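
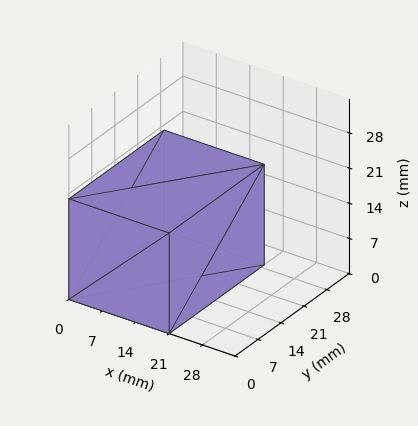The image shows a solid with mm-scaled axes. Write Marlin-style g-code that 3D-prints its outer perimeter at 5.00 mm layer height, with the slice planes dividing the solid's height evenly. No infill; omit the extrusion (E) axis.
Reading the render: the shape is a rectangular box, roughly 21 × 29 mm footprint and 20 mm tall (dimensions read to the nearest mm from the axis ticks). For the g-code, the solid's height is divided into equal slices at the stated Δz and each level perimeter traced with G1 moves after a G0 lift.

; perimeter-only toolpath
G21 ; units = mm
G90 ; absolute positioning
G28 ; home
; layer 1
G0 Z5.00
G0 X0.00 Y0.00
G1 X21.00 Y0.00
G1 X21.00 Y29.00
G1 X0.00 Y29.00
G1 X0.00 Y0.00
; layer 2
G0 Z10.00
G0 X0.00 Y0.00
G1 X21.00 Y0.00
G1 X21.00 Y29.00
G1 X0.00 Y29.00
G1 X0.00 Y0.00
; layer 3
G0 Z15.00
G0 X0.00 Y0.00
G1 X21.00 Y0.00
G1 X21.00 Y29.00
G1 X0.00 Y29.00
G1 X0.00 Y0.00
; layer 4
G0 Z20.00
G0 X0.00 Y0.00
G1 X21.00 Y0.00
G1 X21.00 Y29.00
G1 X0.00 Y29.00
G1 X0.00 Y0.00
M2 ; end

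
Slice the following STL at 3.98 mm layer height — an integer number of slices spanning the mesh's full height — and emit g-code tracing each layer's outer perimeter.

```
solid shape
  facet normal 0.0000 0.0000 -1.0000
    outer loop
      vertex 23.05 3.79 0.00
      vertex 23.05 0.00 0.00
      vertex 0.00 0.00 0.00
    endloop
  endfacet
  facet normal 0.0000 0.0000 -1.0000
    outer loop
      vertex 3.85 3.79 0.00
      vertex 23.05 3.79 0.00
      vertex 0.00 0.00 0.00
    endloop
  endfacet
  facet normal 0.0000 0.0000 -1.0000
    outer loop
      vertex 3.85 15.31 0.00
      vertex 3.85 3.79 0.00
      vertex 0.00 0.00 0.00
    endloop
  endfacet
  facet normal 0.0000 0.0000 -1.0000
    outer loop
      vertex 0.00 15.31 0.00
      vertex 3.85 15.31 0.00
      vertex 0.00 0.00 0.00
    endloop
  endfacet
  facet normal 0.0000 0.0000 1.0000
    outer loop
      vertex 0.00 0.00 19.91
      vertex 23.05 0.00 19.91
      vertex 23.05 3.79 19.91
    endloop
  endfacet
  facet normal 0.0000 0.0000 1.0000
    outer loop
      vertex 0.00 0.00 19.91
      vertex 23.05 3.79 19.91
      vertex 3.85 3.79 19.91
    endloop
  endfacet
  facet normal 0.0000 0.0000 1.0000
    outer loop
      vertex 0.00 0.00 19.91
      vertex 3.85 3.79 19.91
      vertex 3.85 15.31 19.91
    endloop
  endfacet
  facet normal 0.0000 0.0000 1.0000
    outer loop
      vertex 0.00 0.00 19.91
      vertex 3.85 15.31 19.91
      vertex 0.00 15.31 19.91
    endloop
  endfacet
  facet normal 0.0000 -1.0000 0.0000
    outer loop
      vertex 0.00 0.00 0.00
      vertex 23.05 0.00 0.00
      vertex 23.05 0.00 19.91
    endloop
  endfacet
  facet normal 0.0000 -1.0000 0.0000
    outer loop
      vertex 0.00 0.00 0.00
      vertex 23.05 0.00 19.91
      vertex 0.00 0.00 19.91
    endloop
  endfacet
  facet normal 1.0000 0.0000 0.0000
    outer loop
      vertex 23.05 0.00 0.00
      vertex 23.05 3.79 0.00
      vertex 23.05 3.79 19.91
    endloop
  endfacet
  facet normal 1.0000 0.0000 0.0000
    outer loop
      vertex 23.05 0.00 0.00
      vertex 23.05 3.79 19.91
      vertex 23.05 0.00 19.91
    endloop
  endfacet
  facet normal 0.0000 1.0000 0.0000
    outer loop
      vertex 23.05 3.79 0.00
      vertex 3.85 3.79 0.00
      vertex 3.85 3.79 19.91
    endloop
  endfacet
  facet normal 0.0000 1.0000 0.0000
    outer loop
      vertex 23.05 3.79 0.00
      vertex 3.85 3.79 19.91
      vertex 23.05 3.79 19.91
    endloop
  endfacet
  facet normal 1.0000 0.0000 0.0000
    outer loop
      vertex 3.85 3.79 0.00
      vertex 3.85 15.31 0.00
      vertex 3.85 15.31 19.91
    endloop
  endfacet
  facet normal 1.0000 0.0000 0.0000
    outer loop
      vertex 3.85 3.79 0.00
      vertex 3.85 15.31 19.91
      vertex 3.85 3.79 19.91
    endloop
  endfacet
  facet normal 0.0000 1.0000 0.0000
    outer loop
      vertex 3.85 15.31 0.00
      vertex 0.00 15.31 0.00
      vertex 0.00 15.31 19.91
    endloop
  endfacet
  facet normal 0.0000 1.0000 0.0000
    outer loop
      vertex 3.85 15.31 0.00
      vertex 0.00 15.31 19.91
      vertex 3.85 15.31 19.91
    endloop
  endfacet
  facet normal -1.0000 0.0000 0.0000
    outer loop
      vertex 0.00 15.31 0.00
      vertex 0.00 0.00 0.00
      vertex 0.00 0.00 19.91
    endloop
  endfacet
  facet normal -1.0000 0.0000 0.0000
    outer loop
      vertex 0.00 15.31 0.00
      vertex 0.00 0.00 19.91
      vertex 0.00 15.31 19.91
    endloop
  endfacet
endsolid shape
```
; perimeter-only toolpath
G21 ; units = mm
G90 ; absolute positioning
G28 ; home
; layer 1
G0 Z3.98
G0 X0.00 Y0.00
G1 X23.05 Y0.00
G1 X23.05 Y3.79
G1 X3.85 Y3.79
G1 X3.85 Y15.31
G1 X0.00 Y15.31
G1 X0.00 Y0.00
; layer 2
G0 Z7.96
G0 X0.00 Y0.00
G1 X23.05 Y0.00
G1 X23.05 Y3.79
G1 X3.85 Y3.79
G1 X3.85 Y15.31
G1 X0.00 Y15.31
G1 X0.00 Y0.00
; layer 3
G0 Z11.95
G0 X0.00 Y0.00
G1 X23.05 Y0.00
G1 X23.05 Y3.79
G1 X3.85 Y3.79
G1 X3.85 Y15.31
G1 X0.00 Y15.31
G1 X0.00 Y0.00
; layer 4
G0 Z15.93
G0 X0.00 Y0.00
G1 X23.05 Y0.00
G1 X23.05 Y3.79
G1 X3.85 Y3.79
G1 X3.85 Y15.31
G1 X0.00 Y15.31
G1 X0.00 Y0.00
; layer 5
G0 Z19.91
G0 X0.00 Y0.00
G1 X23.05 Y0.00
G1 X23.05 Y3.79
G1 X3.85 Y3.79
G1 X3.85 Y15.31
G1 X0.00 Y15.31
G1 X0.00 Y0.00
M2 ; end

The solid is an L-shaped prism: outer 23.1 × 15.3 mm, arm thicknesses ≈ 3.79 mm (horizontal) and 3.85 mm (vertical), extruded 19.9 mm in z. Slicing at Δz = 3.98 mm — 5 equal slices spanning the solid's height, so layer i sits at z = i·h/5 — gives 5 non-empty perimeters. Each is a 6-segment closed polygon; G0 lifts to the layer z and rapids to the start vertex, then G1 traces the edges.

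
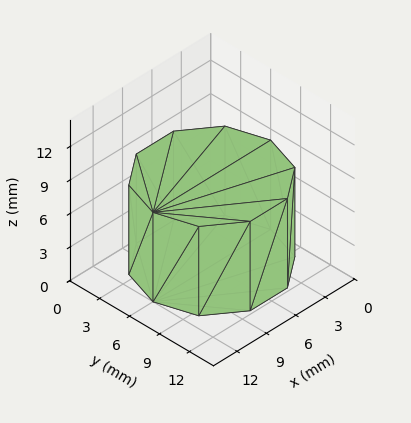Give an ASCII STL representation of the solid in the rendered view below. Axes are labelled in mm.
Reading the render: the shape is a regular 10-sided prism (a cylinder approximated with 10 flat sides), circumscribed radius ≈ 6 mm, height ≈ 8 mm (dimensions read to the nearest mm from the axis ticks). For the STL, each face is triangulated and given an outward normal.

solid part
  facet normal 0.0000 0.0000 -1.0000
    outer loop
      vertex 7.9 11.7 0.0
      vertex 10.9 9.5 0.0
      vertex 12.0 6.0 0.0
    endloop
  endfacet
  facet normal 0.0000 0.0000 -1.0000
    outer loop
      vertex 4.1 11.7 0.0
      vertex 7.9 11.7 0.0
      vertex 12.0 6.0 0.0
    endloop
  endfacet
  facet normal 0.0000 0.0000 -1.0000
    outer loop
      vertex 1.1 9.5 0.0
      vertex 4.1 11.7 0.0
      vertex 12.0 6.0 0.0
    endloop
  endfacet
  facet normal 0.0000 0.0000 -1.0000
    outer loop
      vertex 0.0 6.0 0.0
      vertex 1.1 9.5 0.0
      vertex 12.0 6.0 0.0
    endloop
  endfacet
  facet normal 0.0000 0.0000 -1.0000
    outer loop
      vertex 1.1 2.5 0.0
      vertex 0.0 6.0 0.0
      vertex 12.0 6.0 0.0
    endloop
  endfacet
  facet normal 0.0000 0.0000 -1.0000
    outer loop
      vertex 4.1 0.3 0.0
      vertex 1.1 2.5 0.0
      vertex 12.0 6.0 0.0
    endloop
  endfacet
  facet normal 0.0000 0.0000 -1.0000
    outer loop
      vertex 7.9 0.3 0.0
      vertex 4.1 0.3 0.0
      vertex 12.0 6.0 0.0
    endloop
  endfacet
  facet normal 0.0000 0.0000 -1.0000
    outer loop
      vertex 10.9 2.5 0.0
      vertex 7.9 0.3 0.0
      vertex 12.0 6.0 0.0
    endloop
  endfacet
  facet normal 0.0000 0.0000 1.0000
    outer loop
      vertex 12.0 6.0 8.0
      vertex 10.9 9.5 8.0
      vertex 7.9 11.7 8.0
    endloop
  endfacet
  facet normal 0.0000 0.0000 1.0000
    outer loop
      vertex 12.0 6.0 8.0
      vertex 7.9 11.7 8.0
      vertex 4.1 11.7 8.0
    endloop
  endfacet
  facet normal 0.0000 0.0000 1.0000
    outer loop
      vertex 12.0 6.0 8.0
      vertex 4.1 11.7 8.0
      vertex 1.1 9.5 8.0
    endloop
  endfacet
  facet normal 0.0000 0.0000 1.0000
    outer loop
      vertex 12.0 6.0 8.0
      vertex 1.1 9.5 8.0
      vertex 0.0 6.0 8.0
    endloop
  endfacet
  facet normal 0.0000 0.0000 1.0000
    outer loop
      vertex 12.0 6.0 8.0
      vertex 0.0 6.0 8.0
      vertex 1.1 2.5 8.0
    endloop
  endfacet
  facet normal 0.0000 0.0000 1.0000
    outer loop
      vertex 12.0 6.0 8.0
      vertex 1.1 2.5 8.0
      vertex 4.1 0.3 8.0
    endloop
  endfacet
  facet normal 0.0000 0.0000 1.0000
    outer loop
      vertex 12.0 6.0 8.0
      vertex 4.1 0.3 8.0
      vertex 7.9 0.3 8.0
    endloop
  endfacet
  facet normal 0.0000 0.0000 1.0000
    outer loop
      vertex 12.0 6.0 8.0
      vertex 7.9 0.3 8.0
      vertex 10.9 2.5 8.0
    endloop
  endfacet
  facet normal 0.9540 0.2998 0.0000
    outer loop
      vertex 12.0 6.0 0.0
      vertex 10.9 9.5 0.0
      vertex 10.9 9.5 8.0
    endloop
  endfacet
  facet normal 0.9540 0.2998 0.0000
    outer loop
      vertex 12.0 6.0 0.0
      vertex 10.9 9.5 8.0
      vertex 12.0 6.0 8.0
    endloop
  endfacet
  facet normal 0.5914 0.8064 0.0000
    outer loop
      vertex 10.9 9.5 0.0
      vertex 7.9 11.7 0.0
      vertex 7.9 11.7 8.0
    endloop
  endfacet
  facet normal 0.5914 0.8064 0.0000
    outer loop
      vertex 10.9 9.5 0.0
      vertex 7.9 11.7 8.0
      vertex 10.9 9.5 8.0
    endloop
  endfacet
  facet normal 0.0000 1.0000 0.0000
    outer loop
      vertex 7.9 11.7 0.0
      vertex 4.1 11.7 0.0
      vertex 4.1 11.7 8.0
    endloop
  endfacet
  facet normal 0.0000 1.0000 0.0000
    outer loop
      vertex 7.9 11.7 0.0
      vertex 4.1 11.7 8.0
      vertex 7.9 11.7 8.0
    endloop
  endfacet
  facet normal -0.5914 0.8064 0.0000
    outer loop
      vertex 4.1 11.7 0.0
      vertex 1.1 9.5 0.0
      vertex 1.1 9.5 8.0
    endloop
  endfacet
  facet normal -0.5914 0.8064 0.0000
    outer loop
      vertex 4.1 11.7 0.0
      vertex 1.1 9.5 8.0
      vertex 4.1 11.7 8.0
    endloop
  endfacet
  facet normal -0.9540 0.2998 0.0000
    outer loop
      vertex 1.1 9.5 0.0
      vertex 0.0 6.0 0.0
      vertex 0.0 6.0 8.0
    endloop
  endfacet
  facet normal -0.9540 0.2998 0.0000
    outer loop
      vertex 1.1 9.5 0.0
      vertex 0.0 6.0 8.0
      vertex 1.1 9.5 8.0
    endloop
  endfacet
  facet normal -0.9540 -0.2998 0.0000
    outer loop
      vertex 0.0 6.0 0.0
      vertex 1.1 2.5 0.0
      vertex 1.1 2.5 8.0
    endloop
  endfacet
  facet normal -0.9540 -0.2998 0.0000
    outer loop
      vertex 0.0 6.0 0.0
      vertex 1.1 2.5 8.0
      vertex 0.0 6.0 8.0
    endloop
  endfacet
  facet normal -0.5914 -0.8064 0.0000
    outer loop
      vertex 1.1 2.5 0.0
      vertex 4.1 0.3 0.0
      vertex 4.1 0.3 8.0
    endloop
  endfacet
  facet normal -0.5914 -0.8064 0.0000
    outer loop
      vertex 1.1 2.5 0.0
      vertex 4.1 0.3 8.0
      vertex 1.1 2.5 8.0
    endloop
  endfacet
  facet normal 0.0000 -1.0000 0.0000
    outer loop
      vertex 4.1 0.3 0.0
      vertex 7.9 0.3 0.0
      vertex 7.9 0.3 8.0
    endloop
  endfacet
  facet normal 0.0000 -1.0000 0.0000
    outer loop
      vertex 4.1 0.3 0.0
      vertex 7.9 0.3 8.0
      vertex 4.1 0.3 8.0
    endloop
  endfacet
  facet normal 0.5914 -0.8064 0.0000
    outer loop
      vertex 7.9 0.3 0.0
      vertex 10.9 2.5 0.0
      vertex 10.9 2.5 8.0
    endloop
  endfacet
  facet normal 0.5914 -0.8064 0.0000
    outer loop
      vertex 7.9 0.3 0.0
      vertex 10.9 2.5 8.0
      vertex 7.9 0.3 8.0
    endloop
  endfacet
  facet normal 0.9540 -0.2998 0.0000
    outer loop
      vertex 10.9 2.5 0.0
      vertex 12.0 6.0 0.0
      vertex 12.0 6.0 8.0
    endloop
  endfacet
  facet normal 0.9540 -0.2998 0.0000
    outer loop
      vertex 10.9 2.5 0.0
      vertex 12.0 6.0 8.0
      vertex 10.9 2.5 8.0
    endloop
  endfacet
endsolid part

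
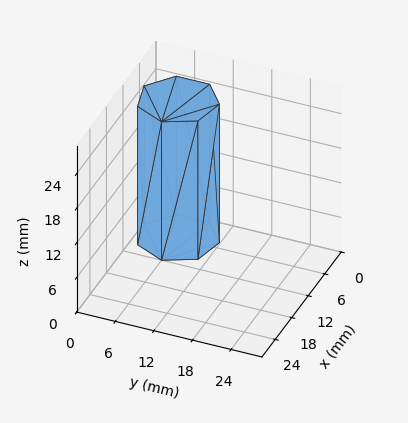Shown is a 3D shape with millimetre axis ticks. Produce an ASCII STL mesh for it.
Reading the render: the shape is a regular 7-sided prism (a cylinder approximated with 7 flat sides), circumscribed radius ≈ 6 mm, height ≈ 24 mm (dimensions read to the nearest mm from the axis ticks). For the STL, each face is triangulated and given an outward normal.

solid part
  facet normal 0.0000 0.0000 -1.0000
    outer loop
      vertex 4.665 11.850 0.000
      vertex 9.741 10.691 0.000
      vertex 12.000 6.000 0.000
    endloop
  endfacet
  facet normal 0.0000 0.0000 -1.0000
    outer loop
      vertex 0.594 8.603 0.000
      vertex 4.665 11.850 0.000
      vertex 12.000 6.000 0.000
    endloop
  endfacet
  facet normal 0.0000 0.0000 -1.0000
    outer loop
      vertex 0.594 3.397 0.000
      vertex 0.594 8.603 0.000
      vertex 12.000 6.000 0.000
    endloop
  endfacet
  facet normal 0.0000 0.0000 -1.0000
    outer loop
      vertex 4.665 0.150 0.000
      vertex 0.594 3.397 0.000
      vertex 12.000 6.000 0.000
    endloop
  endfacet
  facet normal 0.0000 0.0000 -1.0000
    outer loop
      vertex 9.741 1.309 0.000
      vertex 4.665 0.150 0.000
      vertex 12.000 6.000 0.000
    endloop
  endfacet
  facet normal 0.0000 0.0000 1.0000
    outer loop
      vertex 12.000 6.000 24.000
      vertex 9.741 10.691 24.000
      vertex 4.665 11.850 24.000
    endloop
  endfacet
  facet normal 0.0000 0.0000 1.0000
    outer loop
      vertex 12.000 6.000 24.000
      vertex 4.665 11.850 24.000
      vertex 0.594 8.603 24.000
    endloop
  endfacet
  facet normal 0.0000 0.0000 1.0000
    outer loop
      vertex 12.000 6.000 24.000
      vertex 0.594 8.603 24.000
      vertex 0.594 3.397 24.000
    endloop
  endfacet
  facet normal 0.0000 0.0000 1.0000
    outer loop
      vertex 12.000 6.000 24.000
      vertex 0.594 3.397 24.000
      vertex 4.665 0.150 24.000
    endloop
  endfacet
  facet normal 0.0000 0.0000 1.0000
    outer loop
      vertex 12.000 6.000 24.000
      vertex 4.665 0.150 24.000
      vertex 9.741 1.309 24.000
    endloop
  endfacet
  facet normal 0.9010 0.4339 0.0000
    outer loop
      vertex 12.000 6.000 0.000
      vertex 9.741 10.691 0.000
      vertex 9.741 10.691 24.000
    endloop
  endfacet
  facet normal 0.9010 0.4339 0.0000
    outer loop
      vertex 12.000 6.000 0.000
      vertex 9.741 10.691 24.000
      vertex 12.000 6.000 24.000
    endloop
  endfacet
  facet normal 0.2226 0.9749 0.0000
    outer loop
      vertex 9.741 10.691 0.000
      vertex 4.665 11.850 0.000
      vertex 4.665 11.850 24.000
    endloop
  endfacet
  facet normal 0.2226 0.9749 0.0000
    outer loop
      vertex 9.741 10.691 0.000
      vertex 4.665 11.850 24.000
      vertex 9.741 10.691 24.000
    endloop
  endfacet
  facet normal -0.6235 0.7818 0.0000
    outer loop
      vertex 4.665 11.850 0.000
      vertex 0.594 8.603 0.000
      vertex 0.594 8.603 24.000
    endloop
  endfacet
  facet normal -0.6235 0.7818 0.0000
    outer loop
      vertex 4.665 11.850 0.000
      vertex 0.594 8.603 24.000
      vertex 4.665 11.850 24.000
    endloop
  endfacet
  facet normal -1.0000 0.0000 0.0000
    outer loop
      vertex 0.594 8.603 0.000
      vertex 0.594 3.397 0.000
      vertex 0.594 3.397 24.000
    endloop
  endfacet
  facet normal -1.0000 0.0000 0.0000
    outer loop
      vertex 0.594 8.603 0.000
      vertex 0.594 3.397 24.000
      vertex 0.594 8.603 24.000
    endloop
  endfacet
  facet normal -0.6235 -0.7818 0.0000
    outer loop
      vertex 0.594 3.397 0.000
      vertex 4.665 0.150 0.000
      vertex 4.665 0.150 24.000
    endloop
  endfacet
  facet normal -0.6235 -0.7818 0.0000
    outer loop
      vertex 0.594 3.397 0.000
      vertex 4.665 0.150 24.000
      vertex 0.594 3.397 24.000
    endloop
  endfacet
  facet normal 0.2226 -0.9749 0.0000
    outer loop
      vertex 4.665 0.150 0.000
      vertex 9.741 1.309 0.000
      vertex 9.741 1.309 24.000
    endloop
  endfacet
  facet normal 0.2226 -0.9749 0.0000
    outer loop
      vertex 4.665 0.150 0.000
      vertex 9.741 1.309 24.000
      vertex 4.665 0.150 24.000
    endloop
  endfacet
  facet normal 0.9010 -0.4339 0.0000
    outer loop
      vertex 9.741 1.309 0.000
      vertex 12.000 6.000 0.000
      vertex 12.000 6.000 24.000
    endloop
  endfacet
  facet normal 0.9010 -0.4339 0.0000
    outer loop
      vertex 9.741 1.309 0.000
      vertex 12.000 6.000 24.000
      vertex 9.741 1.309 24.000
    endloop
  endfacet
endsolid part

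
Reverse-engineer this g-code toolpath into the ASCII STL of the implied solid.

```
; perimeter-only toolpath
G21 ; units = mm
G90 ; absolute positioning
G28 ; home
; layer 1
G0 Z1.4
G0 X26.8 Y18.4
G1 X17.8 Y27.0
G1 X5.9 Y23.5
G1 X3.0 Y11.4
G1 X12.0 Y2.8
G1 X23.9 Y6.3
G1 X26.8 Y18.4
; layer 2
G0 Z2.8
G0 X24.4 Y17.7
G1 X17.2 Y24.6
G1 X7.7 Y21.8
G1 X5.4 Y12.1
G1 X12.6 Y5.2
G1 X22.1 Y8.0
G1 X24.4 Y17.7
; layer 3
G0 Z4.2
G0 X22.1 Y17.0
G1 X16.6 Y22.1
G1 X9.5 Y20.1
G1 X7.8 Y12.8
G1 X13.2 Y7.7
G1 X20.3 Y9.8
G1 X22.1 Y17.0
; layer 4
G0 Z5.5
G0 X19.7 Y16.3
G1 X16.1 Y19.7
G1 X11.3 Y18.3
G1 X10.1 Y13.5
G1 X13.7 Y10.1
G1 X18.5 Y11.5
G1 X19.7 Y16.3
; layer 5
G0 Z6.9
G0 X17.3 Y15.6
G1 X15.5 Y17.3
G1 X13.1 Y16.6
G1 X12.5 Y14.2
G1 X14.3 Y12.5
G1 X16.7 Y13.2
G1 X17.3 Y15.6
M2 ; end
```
solid part
  facet normal 0.0000 0.0000 -1.0000
    outer loop
      vertex 4.1 25.2 0.0
      vertex 18.4 29.4 0.0
      vertex 29.2 19.1 0.0
    endloop
  endfacet
  facet normal 0.0000 0.0000 -1.0000
    outer loop
      vertex 0.6 10.7 0.0
      vertex 4.1 25.2 0.0
      vertex 29.2 19.1 0.0
    endloop
  endfacet
  facet normal 0.0000 0.0000 -1.0000
    outer loop
      vertex 11.4 0.4 0.0
      vertex 0.6 10.7 0.0
      vertex 29.2 19.1 0.0
    endloop
  endfacet
  facet normal 0.0000 0.0000 -1.0000
    outer loop
      vertex 25.7 4.6 0.0
      vertex 11.4 0.4 0.0
      vertex 29.2 19.1 0.0
    endloop
  endfacet
  facet normal 0.3733 0.3914 0.8411
    outer loop
      vertex 29.2 19.1 0.0
      vertex 18.4 29.4 0.0
      vertex 14.9 14.9 8.3
    endloop
  endfacet
  facet normal -0.1523 0.5184 0.8415
    outer loop
      vertex 18.4 29.4 0.0
      vertex 4.1 25.2 0.0
      vertex 14.9 14.9 8.3
    endloop
  endfacet
  facet normal -0.5255 0.1269 0.8413
    outer loop
      vertex 4.1 25.2 0.0
      vertex 0.6 10.7 0.0
      vertex 14.9 14.9 8.3
    endloop
  endfacet
  facet normal -0.3733 -0.3914 0.8411
    outer loop
      vertex 0.6 10.7 0.0
      vertex 11.4 0.4 0.0
      vertex 14.9 14.9 8.3
    endloop
  endfacet
  facet normal 0.1523 -0.5184 0.8415
    outer loop
      vertex 11.4 0.4 0.0
      vertex 25.7 4.6 0.0
      vertex 14.9 14.9 8.3
    endloop
  endfacet
  facet normal 0.5255 -0.1269 0.8413
    outer loop
      vertex 25.7 4.6 0.0
      vertex 29.2 19.1 0.0
      vertex 14.9 14.9 8.3
    endloop
  endfacet
endsolid part

The G0 Z moves step by Δz≈1.4 mm. The G1 loops shrink linearly with z, so the solid tapers from its base footprint up to z≈8.3. Closing with a flat bottom cap and the tapered top and triangulating gives 10 facets — a regular 6-sided pyramid, base circumscribed radius ≈ 14.9 mm, apex at z ≈ 8.3 mm.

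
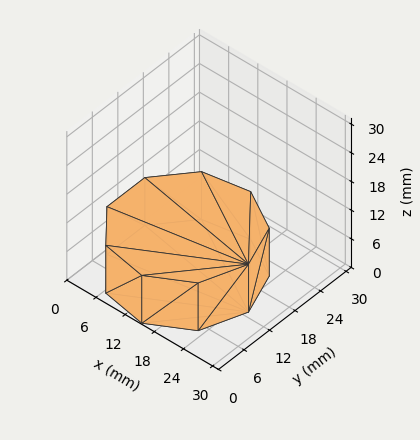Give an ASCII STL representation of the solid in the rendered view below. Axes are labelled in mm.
Reading the render: the shape is a regular 9-sided prism (a cylinder approximated with 9 flat sides), circumscribed radius ≈ 13 mm, height ≈ 10 mm (dimensions read to the nearest mm from the axis ticks). For the STL, each face is triangulated and given an outward normal.

solid part
  facet normal 0.0000 0.0000 -1.0000
    outer loop
      vertex 15.257 25.803 0.000
      vertex 22.959 21.356 0.000
      vertex 26.000 13.000 0.000
    endloop
  endfacet
  facet normal 0.0000 0.0000 -1.0000
    outer loop
      vertex 6.500 24.258 0.000
      vertex 15.257 25.803 0.000
      vertex 26.000 13.000 0.000
    endloop
  endfacet
  facet normal 0.0000 0.0000 -1.0000
    outer loop
      vertex 0.784 17.446 0.000
      vertex 6.500 24.258 0.000
      vertex 26.000 13.000 0.000
    endloop
  endfacet
  facet normal 0.0000 0.0000 -1.0000
    outer loop
      vertex 0.784 8.554 0.000
      vertex 0.784 17.446 0.000
      vertex 26.000 13.000 0.000
    endloop
  endfacet
  facet normal 0.0000 0.0000 -1.0000
    outer loop
      vertex 6.500 1.742 0.000
      vertex 0.784 8.554 0.000
      vertex 26.000 13.000 0.000
    endloop
  endfacet
  facet normal 0.0000 0.0000 -1.0000
    outer loop
      vertex 15.257 0.197 0.000
      vertex 6.500 1.742 0.000
      vertex 26.000 13.000 0.000
    endloop
  endfacet
  facet normal 0.0000 0.0000 -1.0000
    outer loop
      vertex 22.959 4.644 0.000
      vertex 15.257 0.197 0.000
      vertex 26.000 13.000 0.000
    endloop
  endfacet
  facet normal 0.0000 0.0000 1.0000
    outer loop
      vertex 26.000 13.000 10.000
      vertex 22.959 21.356 10.000
      vertex 15.257 25.803 10.000
    endloop
  endfacet
  facet normal 0.0000 0.0000 1.0000
    outer loop
      vertex 26.000 13.000 10.000
      vertex 15.257 25.803 10.000
      vertex 6.500 24.258 10.000
    endloop
  endfacet
  facet normal 0.0000 0.0000 1.0000
    outer loop
      vertex 26.000 13.000 10.000
      vertex 6.500 24.258 10.000
      vertex 0.784 17.446 10.000
    endloop
  endfacet
  facet normal 0.0000 0.0000 1.0000
    outer loop
      vertex 26.000 13.000 10.000
      vertex 0.784 17.446 10.000
      vertex 0.784 8.554 10.000
    endloop
  endfacet
  facet normal 0.0000 0.0000 1.0000
    outer loop
      vertex 26.000 13.000 10.000
      vertex 0.784 8.554 10.000
      vertex 6.500 1.742 10.000
    endloop
  endfacet
  facet normal 0.0000 0.0000 1.0000
    outer loop
      vertex 26.000 13.000 10.000
      vertex 6.500 1.742 10.000
      vertex 15.257 0.197 10.000
    endloop
  endfacet
  facet normal 0.0000 0.0000 1.0000
    outer loop
      vertex 26.000 13.000 10.000
      vertex 15.257 0.197 10.000
      vertex 22.959 4.644 10.000
    endloop
  endfacet
  facet normal 0.9397 0.3420 0.0000
    outer loop
      vertex 26.000 13.000 0.000
      vertex 22.959 21.356 0.000
      vertex 22.959 21.356 10.000
    endloop
  endfacet
  facet normal 0.9397 0.3420 0.0000
    outer loop
      vertex 26.000 13.000 0.000
      vertex 22.959 21.356 10.000
      vertex 26.000 13.000 10.000
    endloop
  endfacet
  facet normal 0.5000 0.8660 0.0000
    outer loop
      vertex 22.959 21.356 0.000
      vertex 15.257 25.803 0.000
      vertex 15.257 25.803 10.000
    endloop
  endfacet
  facet normal 0.5000 0.8660 0.0000
    outer loop
      vertex 22.959 21.356 0.000
      vertex 15.257 25.803 10.000
      vertex 22.959 21.356 10.000
    endloop
  endfacet
  facet normal -0.1737 0.9848 0.0000
    outer loop
      vertex 15.257 25.803 0.000
      vertex 6.500 24.258 0.000
      vertex 6.500 24.258 10.000
    endloop
  endfacet
  facet normal -0.1737 0.9848 0.0000
    outer loop
      vertex 15.257 25.803 0.000
      vertex 6.500 24.258 10.000
      vertex 15.257 25.803 10.000
    endloop
  endfacet
  facet normal -0.7660 0.6428 0.0000
    outer loop
      vertex 6.500 24.258 0.000
      vertex 0.784 17.446 0.000
      vertex 0.784 17.446 10.000
    endloop
  endfacet
  facet normal -0.7660 0.6428 0.0000
    outer loop
      vertex 6.500 24.258 0.000
      vertex 0.784 17.446 10.000
      vertex 6.500 24.258 10.000
    endloop
  endfacet
  facet normal -1.0000 0.0000 0.0000
    outer loop
      vertex 0.784 17.446 0.000
      vertex 0.784 8.554 0.000
      vertex 0.784 8.554 10.000
    endloop
  endfacet
  facet normal -1.0000 0.0000 0.0000
    outer loop
      vertex 0.784 17.446 0.000
      vertex 0.784 8.554 10.000
      vertex 0.784 17.446 10.000
    endloop
  endfacet
  facet normal -0.7660 -0.6428 0.0000
    outer loop
      vertex 0.784 8.554 0.000
      vertex 6.500 1.742 0.000
      vertex 6.500 1.742 10.000
    endloop
  endfacet
  facet normal -0.7660 -0.6428 0.0000
    outer loop
      vertex 0.784 8.554 0.000
      vertex 6.500 1.742 10.000
      vertex 0.784 8.554 10.000
    endloop
  endfacet
  facet normal -0.1737 -0.9848 0.0000
    outer loop
      vertex 6.500 1.742 0.000
      vertex 15.257 0.197 0.000
      vertex 15.257 0.197 10.000
    endloop
  endfacet
  facet normal -0.1737 -0.9848 0.0000
    outer loop
      vertex 6.500 1.742 0.000
      vertex 15.257 0.197 10.000
      vertex 6.500 1.742 10.000
    endloop
  endfacet
  facet normal 0.5000 -0.8660 0.0000
    outer loop
      vertex 15.257 0.197 0.000
      vertex 22.959 4.644 0.000
      vertex 22.959 4.644 10.000
    endloop
  endfacet
  facet normal 0.5000 -0.8660 0.0000
    outer loop
      vertex 15.257 0.197 0.000
      vertex 22.959 4.644 10.000
      vertex 15.257 0.197 10.000
    endloop
  endfacet
  facet normal 0.9397 -0.3420 0.0000
    outer loop
      vertex 22.959 4.644 0.000
      vertex 26.000 13.000 0.000
      vertex 26.000 13.000 10.000
    endloop
  endfacet
  facet normal 0.9397 -0.3420 0.0000
    outer loop
      vertex 22.959 4.644 0.000
      vertex 26.000 13.000 10.000
      vertex 22.959 4.644 10.000
    endloop
  endfacet
endsolid part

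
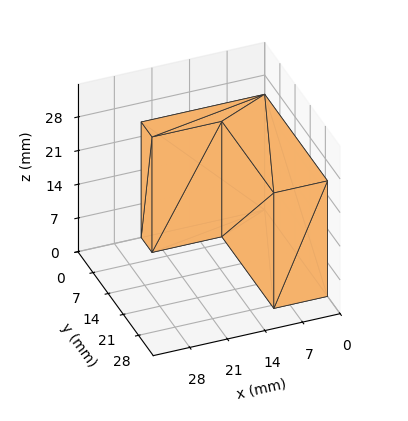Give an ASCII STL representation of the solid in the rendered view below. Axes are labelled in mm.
Reading the render: the shape is an L-shaped prism: outer 23 × 29 mm, arm thicknesses ≈ 5 mm (horizontal) and 10 mm (vertical), extruded 24 mm in z (dimensions read to the nearest mm from the axis ticks). For the STL, each face is triangulated and given an outward normal.

solid part
  facet normal 0.0000 0.0000 -1.0000
    outer loop
      vertex 23.0 5.0 0.0
      vertex 23.0 0.0 0.0
      vertex 0.0 0.0 0.0
    endloop
  endfacet
  facet normal 0.0000 0.0000 -1.0000
    outer loop
      vertex 10.0 5.0 0.0
      vertex 23.0 5.0 0.0
      vertex 0.0 0.0 0.0
    endloop
  endfacet
  facet normal 0.0000 0.0000 -1.0000
    outer loop
      vertex 10.0 29.0 0.0
      vertex 10.0 5.0 0.0
      vertex 0.0 0.0 0.0
    endloop
  endfacet
  facet normal 0.0000 0.0000 -1.0000
    outer loop
      vertex 0.0 29.0 0.0
      vertex 10.0 29.0 0.0
      vertex 0.0 0.0 0.0
    endloop
  endfacet
  facet normal 0.0000 0.0000 1.0000
    outer loop
      vertex 0.0 0.0 24.0
      vertex 23.0 0.0 24.0
      vertex 23.0 5.0 24.0
    endloop
  endfacet
  facet normal 0.0000 0.0000 1.0000
    outer loop
      vertex 0.0 0.0 24.0
      vertex 23.0 5.0 24.0
      vertex 10.0 5.0 24.0
    endloop
  endfacet
  facet normal 0.0000 0.0000 1.0000
    outer loop
      vertex 0.0 0.0 24.0
      vertex 10.0 5.0 24.0
      vertex 10.0 29.0 24.0
    endloop
  endfacet
  facet normal 0.0000 0.0000 1.0000
    outer loop
      vertex 0.0 0.0 24.0
      vertex 10.0 29.0 24.0
      vertex 0.0 29.0 24.0
    endloop
  endfacet
  facet normal 0.0000 -1.0000 0.0000
    outer loop
      vertex 0.0 0.0 0.0
      vertex 23.0 0.0 0.0
      vertex 23.0 0.0 24.0
    endloop
  endfacet
  facet normal 0.0000 -1.0000 0.0000
    outer loop
      vertex 0.0 0.0 0.0
      vertex 23.0 0.0 24.0
      vertex 0.0 0.0 24.0
    endloop
  endfacet
  facet normal 1.0000 0.0000 0.0000
    outer loop
      vertex 23.0 0.0 0.0
      vertex 23.0 5.0 0.0
      vertex 23.0 5.0 24.0
    endloop
  endfacet
  facet normal 1.0000 0.0000 0.0000
    outer loop
      vertex 23.0 0.0 0.0
      vertex 23.0 5.0 24.0
      vertex 23.0 0.0 24.0
    endloop
  endfacet
  facet normal 0.0000 1.0000 0.0000
    outer loop
      vertex 23.0 5.0 0.0
      vertex 10.0 5.0 0.0
      vertex 10.0 5.0 24.0
    endloop
  endfacet
  facet normal 0.0000 1.0000 0.0000
    outer loop
      vertex 23.0 5.0 0.0
      vertex 10.0 5.0 24.0
      vertex 23.0 5.0 24.0
    endloop
  endfacet
  facet normal 1.0000 0.0000 0.0000
    outer loop
      vertex 10.0 5.0 0.0
      vertex 10.0 29.0 0.0
      vertex 10.0 29.0 24.0
    endloop
  endfacet
  facet normal 1.0000 0.0000 0.0000
    outer loop
      vertex 10.0 5.0 0.0
      vertex 10.0 29.0 24.0
      vertex 10.0 5.0 24.0
    endloop
  endfacet
  facet normal 0.0000 1.0000 0.0000
    outer loop
      vertex 10.0 29.0 0.0
      vertex 0.0 29.0 0.0
      vertex 0.0 29.0 24.0
    endloop
  endfacet
  facet normal 0.0000 1.0000 0.0000
    outer loop
      vertex 10.0 29.0 0.0
      vertex 0.0 29.0 24.0
      vertex 10.0 29.0 24.0
    endloop
  endfacet
  facet normal -1.0000 0.0000 0.0000
    outer loop
      vertex 0.0 29.0 0.0
      vertex 0.0 0.0 0.0
      vertex 0.0 0.0 24.0
    endloop
  endfacet
  facet normal -1.0000 0.0000 0.0000
    outer loop
      vertex 0.0 29.0 0.0
      vertex 0.0 0.0 24.0
      vertex 0.0 29.0 24.0
    endloop
  endfacet
endsolid part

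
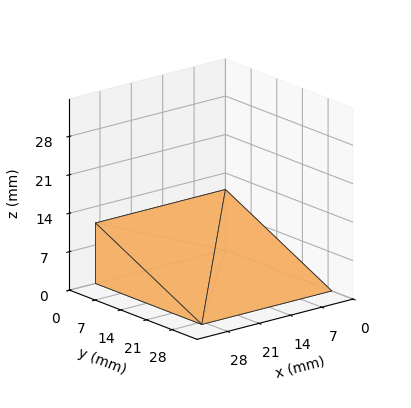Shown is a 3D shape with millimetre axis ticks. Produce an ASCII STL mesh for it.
Reading the render: the shape is a wedge (ramp): 29 × 29 mm base, rising to 11 mm along the y=0 edge and sloping linearly to z=0 at y=29 (dimensions read to the nearest mm from the axis ticks). For the STL, each face is triangulated and given an outward normal.

solid part
  facet normal 0.0000 0.0000 -1.0000
    outer loop
      vertex 29.0 29.0 0.0
      vertex 29.0 0.0 0.0
      vertex 0.0 0.0 0.0
    endloop
  endfacet
  facet normal 0.0000 0.0000 -1.0000
    outer loop
      vertex 0.0 29.0 0.0
      vertex 29.0 29.0 0.0
      vertex 0.0 0.0 0.0
    endloop
  endfacet
  facet normal 0.0000 -1.0000 0.0000
    outer loop
      vertex 0.0 0.0 0.0
      vertex 29.0 0.0 0.0
      vertex 29.0 0.0 11.0
    endloop
  endfacet
  facet normal 0.0000 -1.0000 0.0000
    outer loop
      vertex 0.0 0.0 0.0
      vertex 29.0 0.0 11.0
      vertex 0.0 0.0 11.0
    endloop
  endfacet
  facet normal 0.0000 0.3547 0.9350
    outer loop
      vertex 0.0 0.0 11.0
      vertex 29.0 0.0 11.0
      vertex 29.0 29.0 0.0
    endloop
  endfacet
  facet normal 0.0000 0.3547 0.9350
    outer loop
      vertex 0.0 0.0 11.0
      vertex 29.0 29.0 0.0
      vertex 0.0 29.0 0.0
    endloop
  endfacet
  facet normal -1.0000 0.0000 0.0000
    outer loop
      vertex 0.0 0.0 11.0
      vertex 0.0 29.0 0.0
      vertex 0.0 0.0 0.0
    endloop
  endfacet
  facet normal 1.0000 0.0000 0.0000
    outer loop
      vertex 29.0 0.0 0.0
      vertex 29.0 29.0 0.0
      vertex 29.0 0.0 11.0
    endloop
  endfacet
endsolid part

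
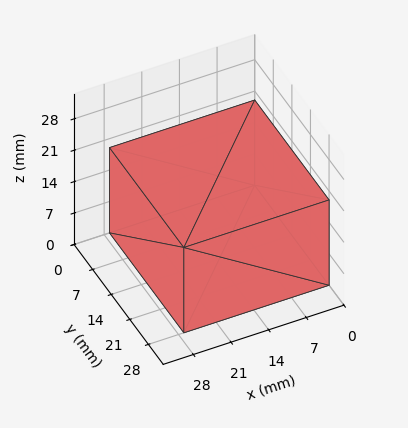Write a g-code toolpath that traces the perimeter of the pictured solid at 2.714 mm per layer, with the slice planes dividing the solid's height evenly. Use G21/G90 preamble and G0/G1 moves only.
Reading the render: the shape is a rectangular box, roughly 27 × 28 mm footprint and 19 mm tall (dimensions read to the nearest mm from the axis ticks). For the g-code, the solid's height is divided into equal slices at the stated Δz and each level perimeter traced with G1 moves after a G0 lift.

; perimeter-only toolpath
G21 ; units = mm
G90 ; absolute positioning
G28 ; home
; layer 1
G0 Z2.714
G0 X0.000 Y0.000
G1 X27.000 Y0.000
G1 X27.000 Y28.000
G1 X0.000 Y28.000
G1 X0.000 Y0.000
; layer 2
G0 Z5.429
G0 X0.000 Y0.000
G1 X27.000 Y0.000
G1 X27.000 Y28.000
G1 X0.000 Y28.000
G1 X0.000 Y0.000
; layer 3
G0 Z8.143
G0 X0.000 Y0.000
G1 X27.000 Y0.000
G1 X27.000 Y28.000
G1 X0.000 Y28.000
G1 X0.000 Y0.000
; layer 4
G0 Z10.857
G0 X0.000 Y0.000
G1 X27.000 Y0.000
G1 X27.000 Y28.000
G1 X0.000 Y28.000
G1 X0.000 Y0.000
; layer 5
G0 Z13.571
G0 X0.000 Y0.000
G1 X27.000 Y0.000
G1 X27.000 Y28.000
G1 X0.000 Y28.000
G1 X0.000 Y0.000
; layer 6
G0 Z16.286
G0 X0.000 Y0.000
G1 X27.000 Y0.000
G1 X27.000 Y28.000
G1 X0.000 Y28.000
G1 X0.000 Y0.000
; layer 7
G0 Z19.000
G0 X0.000 Y0.000
G1 X27.000 Y0.000
G1 X27.000 Y28.000
G1 X0.000 Y28.000
G1 X0.000 Y0.000
M2 ; end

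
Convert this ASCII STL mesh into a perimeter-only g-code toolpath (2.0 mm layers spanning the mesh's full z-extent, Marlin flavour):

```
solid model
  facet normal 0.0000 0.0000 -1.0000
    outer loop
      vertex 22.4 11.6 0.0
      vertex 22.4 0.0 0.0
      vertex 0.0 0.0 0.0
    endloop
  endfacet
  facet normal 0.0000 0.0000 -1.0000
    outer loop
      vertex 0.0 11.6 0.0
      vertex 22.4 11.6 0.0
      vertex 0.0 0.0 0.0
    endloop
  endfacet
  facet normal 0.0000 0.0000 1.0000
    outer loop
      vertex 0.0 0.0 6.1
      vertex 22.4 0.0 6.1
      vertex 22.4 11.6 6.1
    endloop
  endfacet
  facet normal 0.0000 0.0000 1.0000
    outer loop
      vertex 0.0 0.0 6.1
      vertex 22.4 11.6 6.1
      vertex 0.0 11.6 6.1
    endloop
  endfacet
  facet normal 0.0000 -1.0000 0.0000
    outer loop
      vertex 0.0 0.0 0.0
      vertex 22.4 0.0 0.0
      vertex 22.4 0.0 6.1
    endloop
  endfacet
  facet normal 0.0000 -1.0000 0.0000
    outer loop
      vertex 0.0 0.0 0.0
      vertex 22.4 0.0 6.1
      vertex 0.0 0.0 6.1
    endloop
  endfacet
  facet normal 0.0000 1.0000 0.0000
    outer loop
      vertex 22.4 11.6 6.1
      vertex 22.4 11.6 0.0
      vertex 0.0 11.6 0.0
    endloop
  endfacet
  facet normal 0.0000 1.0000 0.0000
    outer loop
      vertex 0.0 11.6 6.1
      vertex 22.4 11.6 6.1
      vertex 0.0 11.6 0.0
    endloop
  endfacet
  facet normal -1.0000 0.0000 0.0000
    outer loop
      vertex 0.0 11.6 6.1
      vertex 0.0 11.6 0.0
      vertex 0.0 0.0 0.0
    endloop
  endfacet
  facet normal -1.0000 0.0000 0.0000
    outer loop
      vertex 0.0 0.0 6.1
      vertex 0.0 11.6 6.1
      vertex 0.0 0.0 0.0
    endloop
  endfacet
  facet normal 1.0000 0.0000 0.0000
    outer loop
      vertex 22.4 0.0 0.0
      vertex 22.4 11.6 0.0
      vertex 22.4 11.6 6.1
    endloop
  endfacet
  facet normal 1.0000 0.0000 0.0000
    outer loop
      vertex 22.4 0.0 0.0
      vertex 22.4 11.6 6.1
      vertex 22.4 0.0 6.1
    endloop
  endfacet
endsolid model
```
; perimeter-only toolpath
G21 ; units = mm
G90 ; absolute positioning
G28 ; home
; layer 1
G0 Z2.0
G0 X0.0 Y0.0
G1 X22.4 Y0.0
G1 X22.4 Y11.6
G1 X0.0 Y11.6
G1 X0.0 Y0.0
; layer 2
G0 Z4.1
G0 X0.0 Y0.0
G1 X22.4 Y0.0
G1 X22.4 Y11.6
G1 X0.0 Y11.6
G1 X0.0 Y0.0
; layer 3
G0 Z6.1
G0 X0.0 Y0.0
G1 X22.4 Y0.0
G1 X22.4 Y11.6
G1 X0.0 Y11.6
G1 X0.0 Y0.0
M2 ; end

The solid is a rectangular box, roughly 22.4 × 11.6 mm footprint and 6.1 mm tall. Slicing at Δz = 2.0 mm — 3 equal slices spanning the solid's height, so layer i sits at z = i·h/3 — gives 3 non-empty perimeters. Each is a 4-segment closed polygon; G0 lifts to the layer z and rapids to the start vertex, then G1 traces the edges.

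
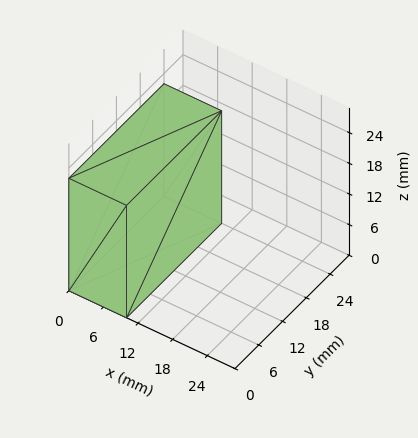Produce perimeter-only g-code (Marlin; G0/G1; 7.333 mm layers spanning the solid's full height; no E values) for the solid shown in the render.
Reading the render: the shape is a rectangular box, roughly 10 × 24 mm footprint and 22 mm tall (dimensions read to the nearest mm from the axis ticks). For the g-code, the solid's height is divided into equal slices at the stated Δz and each level perimeter traced with G1 moves after a G0 lift.

; perimeter-only toolpath
G21 ; units = mm
G90 ; absolute positioning
G28 ; home
; layer 1
G0 Z7.333
G0 X0.000 Y0.000
G1 X10.000 Y0.000
G1 X10.000 Y24.000
G1 X0.000 Y24.000
G1 X0.000 Y0.000
; layer 2
G0 Z14.667
G0 X0.000 Y0.000
G1 X10.000 Y0.000
G1 X10.000 Y24.000
G1 X0.000 Y24.000
G1 X0.000 Y0.000
; layer 3
G0 Z22.000
G0 X0.000 Y0.000
G1 X10.000 Y0.000
G1 X10.000 Y24.000
G1 X0.000 Y24.000
G1 X0.000 Y0.000
M2 ; end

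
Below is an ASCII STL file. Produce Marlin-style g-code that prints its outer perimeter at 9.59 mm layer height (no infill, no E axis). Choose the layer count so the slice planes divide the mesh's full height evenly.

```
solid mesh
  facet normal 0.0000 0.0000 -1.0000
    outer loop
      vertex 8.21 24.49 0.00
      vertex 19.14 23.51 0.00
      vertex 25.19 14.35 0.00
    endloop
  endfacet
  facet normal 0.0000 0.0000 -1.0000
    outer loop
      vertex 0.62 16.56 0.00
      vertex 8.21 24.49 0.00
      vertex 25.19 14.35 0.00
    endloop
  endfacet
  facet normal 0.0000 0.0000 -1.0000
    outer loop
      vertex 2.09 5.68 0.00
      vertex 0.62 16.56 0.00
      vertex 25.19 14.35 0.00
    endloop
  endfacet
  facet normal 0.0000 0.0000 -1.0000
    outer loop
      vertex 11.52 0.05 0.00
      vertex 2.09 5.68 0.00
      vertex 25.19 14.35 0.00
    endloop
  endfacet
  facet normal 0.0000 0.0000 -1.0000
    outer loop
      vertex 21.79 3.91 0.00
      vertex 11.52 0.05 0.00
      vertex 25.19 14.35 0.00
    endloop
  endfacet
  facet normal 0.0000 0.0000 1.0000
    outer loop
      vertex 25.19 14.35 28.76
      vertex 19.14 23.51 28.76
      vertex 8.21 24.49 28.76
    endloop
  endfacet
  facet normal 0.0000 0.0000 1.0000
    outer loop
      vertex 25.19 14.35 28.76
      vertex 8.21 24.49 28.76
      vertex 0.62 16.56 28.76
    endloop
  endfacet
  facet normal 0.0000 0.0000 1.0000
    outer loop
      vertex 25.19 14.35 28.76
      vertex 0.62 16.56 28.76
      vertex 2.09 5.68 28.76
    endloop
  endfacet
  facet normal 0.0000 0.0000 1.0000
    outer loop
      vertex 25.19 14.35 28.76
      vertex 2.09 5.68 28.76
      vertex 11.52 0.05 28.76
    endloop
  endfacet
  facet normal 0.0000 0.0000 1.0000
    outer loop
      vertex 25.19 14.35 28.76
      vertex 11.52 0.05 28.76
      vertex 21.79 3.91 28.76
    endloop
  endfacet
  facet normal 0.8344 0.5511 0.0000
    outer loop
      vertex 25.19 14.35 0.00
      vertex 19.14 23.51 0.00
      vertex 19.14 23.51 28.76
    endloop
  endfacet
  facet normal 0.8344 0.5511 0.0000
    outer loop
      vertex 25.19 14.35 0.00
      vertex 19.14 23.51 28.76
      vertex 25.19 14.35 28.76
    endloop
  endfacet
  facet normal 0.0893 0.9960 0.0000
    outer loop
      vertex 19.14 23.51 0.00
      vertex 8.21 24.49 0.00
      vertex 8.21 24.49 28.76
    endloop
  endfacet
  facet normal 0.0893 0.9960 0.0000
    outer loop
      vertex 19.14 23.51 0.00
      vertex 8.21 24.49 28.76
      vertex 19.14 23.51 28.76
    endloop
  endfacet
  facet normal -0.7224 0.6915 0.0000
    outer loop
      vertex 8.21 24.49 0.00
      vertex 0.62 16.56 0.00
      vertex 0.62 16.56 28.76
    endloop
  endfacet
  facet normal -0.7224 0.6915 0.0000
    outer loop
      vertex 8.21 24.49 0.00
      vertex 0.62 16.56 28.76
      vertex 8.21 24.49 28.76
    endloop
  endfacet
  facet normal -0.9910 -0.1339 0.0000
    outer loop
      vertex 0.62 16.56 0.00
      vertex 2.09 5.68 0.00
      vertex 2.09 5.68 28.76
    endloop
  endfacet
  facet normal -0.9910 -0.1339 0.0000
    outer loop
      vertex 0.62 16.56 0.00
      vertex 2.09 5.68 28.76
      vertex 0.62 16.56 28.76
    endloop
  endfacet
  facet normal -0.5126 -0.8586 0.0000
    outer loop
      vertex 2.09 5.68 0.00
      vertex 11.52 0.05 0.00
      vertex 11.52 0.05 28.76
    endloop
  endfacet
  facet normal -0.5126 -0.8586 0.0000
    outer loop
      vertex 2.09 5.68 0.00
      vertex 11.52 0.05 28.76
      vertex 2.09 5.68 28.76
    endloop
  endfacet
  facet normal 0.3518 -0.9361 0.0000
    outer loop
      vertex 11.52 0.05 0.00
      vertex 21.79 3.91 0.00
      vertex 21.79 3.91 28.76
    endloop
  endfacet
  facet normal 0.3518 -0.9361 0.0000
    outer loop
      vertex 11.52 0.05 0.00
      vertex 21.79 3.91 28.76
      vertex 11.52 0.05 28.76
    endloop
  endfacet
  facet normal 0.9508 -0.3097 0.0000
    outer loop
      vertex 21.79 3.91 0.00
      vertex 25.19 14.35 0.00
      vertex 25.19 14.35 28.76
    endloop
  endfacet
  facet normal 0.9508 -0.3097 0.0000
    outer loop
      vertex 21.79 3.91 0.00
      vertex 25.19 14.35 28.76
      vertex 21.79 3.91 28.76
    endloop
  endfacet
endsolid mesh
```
; perimeter-only toolpath
G21 ; units = mm
G90 ; absolute positioning
G28 ; home
; layer 1
G0 Z9.59
G0 X25.19 Y14.35
G1 X19.14 Y23.51
G1 X8.21 Y24.49
G1 X0.62 Y16.56
G1 X2.09 Y5.68
G1 X11.52 Y0.05
G1 X21.79 Y3.91
G1 X25.19 Y14.35
; layer 2
G0 Z19.17
G0 X25.19 Y14.35
G1 X19.14 Y23.51
G1 X8.21 Y24.49
G1 X0.62 Y16.56
G1 X2.09 Y5.68
G1 X11.52 Y0.05
G1 X21.79 Y3.91
G1 X25.19 Y14.35
; layer 3
G0 Z28.76
G0 X25.19 Y14.35
G1 X19.14 Y23.51
G1 X8.21 Y24.49
G1 X0.62 Y16.56
G1 X2.09 Y5.68
G1 X11.52 Y0.05
G1 X21.79 Y3.91
G1 X25.19 Y14.35
M2 ; end

The solid is a regular 7-sided prism (a cylinder approximated with 7 flat sides), circumscribed radius ≈ 12.7 mm, height ≈ 28.8 mm. Slicing at Δz = 9.59 mm — 3 equal slices spanning the solid's height, so layer i sits at z = i·h/3 — gives 3 non-empty perimeters. Each is a 7-segment closed polygon; G0 lifts to the layer z and rapids to the start vertex, then G1 traces the edges.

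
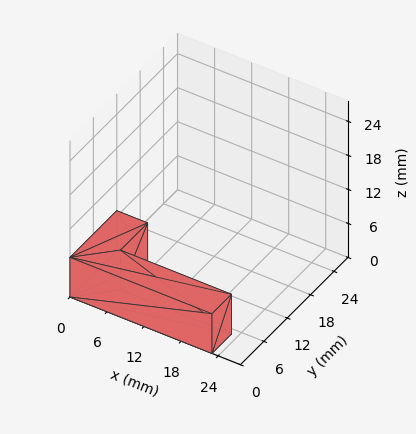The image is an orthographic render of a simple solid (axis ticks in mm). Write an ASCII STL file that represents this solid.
Reading the render: the shape is an L-shaped prism: outer 23 × 12 mm, arm thicknesses ≈ 5 mm (horizontal) and 5 mm (vertical), extruded 7 mm in z (dimensions read to the nearest mm from the axis ticks). For the STL, each face is triangulated and given an outward normal.

solid part
  facet normal 0.0000 0.0000 -1.0000
    outer loop
      vertex 23.000 5.000 0.000
      vertex 23.000 0.000 0.000
      vertex 0.000 0.000 0.000
    endloop
  endfacet
  facet normal 0.0000 0.0000 -1.0000
    outer loop
      vertex 5.000 5.000 0.000
      vertex 23.000 5.000 0.000
      vertex 0.000 0.000 0.000
    endloop
  endfacet
  facet normal 0.0000 0.0000 -1.0000
    outer loop
      vertex 5.000 12.000 0.000
      vertex 5.000 5.000 0.000
      vertex 0.000 0.000 0.000
    endloop
  endfacet
  facet normal 0.0000 0.0000 -1.0000
    outer loop
      vertex 0.000 12.000 0.000
      vertex 5.000 12.000 0.000
      vertex 0.000 0.000 0.000
    endloop
  endfacet
  facet normal 0.0000 0.0000 1.0000
    outer loop
      vertex 0.000 0.000 7.000
      vertex 23.000 0.000 7.000
      vertex 23.000 5.000 7.000
    endloop
  endfacet
  facet normal 0.0000 0.0000 1.0000
    outer loop
      vertex 0.000 0.000 7.000
      vertex 23.000 5.000 7.000
      vertex 5.000 5.000 7.000
    endloop
  endfacet
  facet normal 0.0000 0.0000 1.0000
    outer loop
      vertex 0.000 0.000 7.000
      vertex 5.000 5.000 7.000
      vertex 5.000 12.000 7.000
    endloop
  endfacet
  facet normal 0.0000 0.0000 1.0000
    outer loop
      vertex 0.000 0.000 7.000
      vertex 5.000 12.000 7.000
      vertex 0.000 12.000 7.000
    endloop
  endfacet
  facet normal 0.0000 -1.0000 0.0000
    outer loop
      vertex 0.000 0.000 0.000
      vertex 23.000 0.000 0.000
      vertex 23.000 0.000 7.000
    endloop
  endfacet
  facet normal 0.0000 -1.0000 0.0000
    outer loop
      vertex 0.000 0.000 0.000
      vertex 23.000 0.000 7.000
      vertex 0.000 0.000 7.000
    endloop
  endfacet
  facet normal 1.0000 0.0000 0.0000
    outer loop
      vertex 23.000 0.000 0.000
      vertex 23.000 5.000 0.000
      vertex 23.000 5.000 7.000
    endloop
  endfacet
  facet normal 1.0000 0.0000 0.0000
    outer loop
      vertex 23.000 0.000 0.000
      vertex 23.000 5.000 7.000
      vertex 23.000 0.000 7.000
    endloop
  endfacet
  facet normal 0.0000 1.0000 0.0000
    outer loop
      vertex 23.000 5.000 0.000
      vertex 5.000 5.000 0.000
      vertex 5.000 5.000 7.000
    endloop
  endfacet
  facet normal 0.0000 1.0000 0.0000
    outer loop
      vertex 23.000 5.000 0.000
      vertex 5.000 5.000 7.000
      vertex 23.000 5.000 7.000
    endloop
  endfacet
  facet normal 1.0000 0.0000 0.0000
    outer loop
      vertex 5.000 5.000 0.000
      vertex 5.000 12.000 0.000
      vertex 5.000 12.000 7.000
    endloop
  endfacet
  facet normal 1.0000 0.0000 0.0000
    outer loop
      vertex 5.000 5.000 0.000
      vertex 5.000 12.000 7.000
      vertex 5.000 5.000 7.000
    endloop
  endfacet
  facet normal 0.0000 1.0000 0.0000
    outer loop
      vertex 5.000 12.000 0.000
      vertex 0.000 12.000 0.000
      vertex 0.000 12.000 7.000
    endloop
  endfacet
  facet normal 0.0000 1.0000 0.0000
    outer loop
      vertex 5.000 12.000 0.000
      vertex 0.000 12.000 7.000
      vertex 5.000 12.000 7.000
    endloop
  endfacet
  facet normal -1.0000 0.0000 0.0000
    outer loop
      vertex 0.000 12.000 0.000
      vertex 0.000 0.000 0.000
      vertex 0.000 0.000 7.000
    endloop
  endfacet
  facet normal -1.0000 0.0000 0.0000
    outer loop
      vertex 0.000 12.000 0.000
      vertex 0.000 0.000 7.000
      vertex 0.000 12.000 7.000
    endloop
  endfacet
endsolid part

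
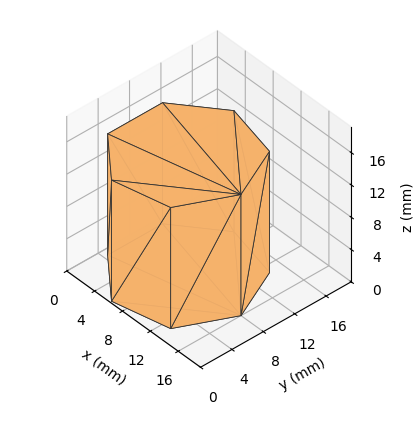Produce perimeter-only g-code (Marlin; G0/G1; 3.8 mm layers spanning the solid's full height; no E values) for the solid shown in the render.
Reading the render: the shape is a regular 7-sided prism (a cylinder approximated with 7 flat sides), circumscribed radius ≈ 8 mm, height ≈ 15 mm (dimensions read to the nearest mm from the axis ticks). For the g-code, the solid's height is divided into equal slices at the stated Δz and each level perimeter traced with G1 moves after a G0 lift.

; perimeter-only toolpath
G21 ; units = mm
G90 ; absolute positioning
G28 ; home
; layer 1
G0 Z3.8
G0 X16.0 Y8.0
G1 X13.0 Y14.3
G1 X6.2 Y15.8
G1 X0.8 Y11.5
G1 X0.8 Y4.5
G1 X6.2 Y0.2
G1 X13.0 Y1.7
G1 X16.0 Y8.0
; layer 2
G0 Z7.5
G0 X16.0 Y8.0
G1 X13.0 Y14.3
G1 X6.2 Y15.8
G1 X0.8 Y11.5
G1 X0.8 Y4.5
G1 X6.2 Y0.2
G1 X13.0 Y1.7
G1 X16.0 Y8.0
; layer 3
G0 Z11.2
G0 X16.0 Y8.0
G1 X13.0 Y14.3
G1 X6.2 Y15.8
G1 X0.8 Y11.5
G1 X0.8 Y4.5
G1 X6.2 Y0.2
G1 X13.0 Y1.7
G1 X16.0 Y8.0
; layer 4
G0 Z15.0
G0 X16.0 Y8.0
G1 X13.0 Y14.3
G1 X6.2 Y15.8
G1 X0.8 Y11.5
G1 X0.8 Y4.5
G1 X6.2 Y0.2
G1 X13.0 Y1.7
G1 X16.0 Y8.0
M2 ; end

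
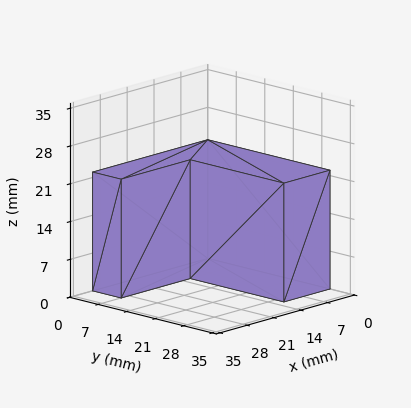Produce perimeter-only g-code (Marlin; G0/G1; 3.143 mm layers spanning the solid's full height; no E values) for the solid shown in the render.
Reading the render: the shape is an L-shaped prism: outer 30 × 30 mm, arm thicknesses ≈ 7 mm (horizontal) and 12 mm (vertical), extruded 22 mm in z (dimensions read to the nearest mm from the axis ticks). For the g-code, the solid's height is divided into equal slices at the stated Δz and each level perimeter traced with G1 moves after a G0 lift.

; perimeter-only toolpath
G21 ; units = mm
G90 ; absolute positioning
G28 ; home
; layer 1
G0 Z3.143
G0 X0.000 Y0.000
G1 X30.000 Y0.000
G1 X30.000 Y7.000
G1 X12.000 Y7.000
G1 X12.000 Y30.000
G1 X0.000 Y30.000
G1 X0.000 Y0.000
; layer 2
G0 Z6.286
G0 X0.000 Y0.000
G1 X30.000 Y0.000
G1 X30.000 Y7.000
G1 X12.000 Y7.000
G1 X12.000 Y30.000
G1 X0.000 Y30.000
G1 X0.000 Y0.000
; layer 3
G0 Z9.429
G0 X0.000 Y0.000
G1 X30.000 Y0.000
G1 X30.000 Y7.000
G1 X12.000 Y7.000
G1 X12.000 Y30.000
G1 X0.000 Y30.000
G1 X0.000 Y0.000
; layer 4
G0 Z12.571
G0 X0.000 Y0.000
G1 X30.000 Y0.000
G1 X30.000 Y7.000
G1 X12.000 Y7.000
G1 X12.000 Y30.000
G1 X0.000 Y30.000
G1 X0.000 Y0.000
; layer 5
G0 Z15.714
G0 X0.000 Y0.000
G1 X30.000 Y0.000
G1 X30.000 Y7.000
G1 X12.000 Y7.000
G1 X12.000 Y30.000
G1 X0.000 Y30.000
G1 X0.000 Y0.000
; layer 6
G0 Z18.857
G0 X0.000 Y0.000
G1 X30.000 Y0.000
G1 X30.000 Y7.000
G1 X12.000 Y7.000
G1 X12.000 Y30.000
G1 X0.000 Y30.000
G1 X0.000 Y0.000
; layer 7
G0 Z22.000
G0 X0.000 Y0.000
G1 X30.000 Y0.000
G1 X30.000 Y7.000
G1 X12.000 Y7.000
G1 X12.000 Y30.000
G1 X0.000 Y30.000
G1 X0.000 Y0.000
M2 ; end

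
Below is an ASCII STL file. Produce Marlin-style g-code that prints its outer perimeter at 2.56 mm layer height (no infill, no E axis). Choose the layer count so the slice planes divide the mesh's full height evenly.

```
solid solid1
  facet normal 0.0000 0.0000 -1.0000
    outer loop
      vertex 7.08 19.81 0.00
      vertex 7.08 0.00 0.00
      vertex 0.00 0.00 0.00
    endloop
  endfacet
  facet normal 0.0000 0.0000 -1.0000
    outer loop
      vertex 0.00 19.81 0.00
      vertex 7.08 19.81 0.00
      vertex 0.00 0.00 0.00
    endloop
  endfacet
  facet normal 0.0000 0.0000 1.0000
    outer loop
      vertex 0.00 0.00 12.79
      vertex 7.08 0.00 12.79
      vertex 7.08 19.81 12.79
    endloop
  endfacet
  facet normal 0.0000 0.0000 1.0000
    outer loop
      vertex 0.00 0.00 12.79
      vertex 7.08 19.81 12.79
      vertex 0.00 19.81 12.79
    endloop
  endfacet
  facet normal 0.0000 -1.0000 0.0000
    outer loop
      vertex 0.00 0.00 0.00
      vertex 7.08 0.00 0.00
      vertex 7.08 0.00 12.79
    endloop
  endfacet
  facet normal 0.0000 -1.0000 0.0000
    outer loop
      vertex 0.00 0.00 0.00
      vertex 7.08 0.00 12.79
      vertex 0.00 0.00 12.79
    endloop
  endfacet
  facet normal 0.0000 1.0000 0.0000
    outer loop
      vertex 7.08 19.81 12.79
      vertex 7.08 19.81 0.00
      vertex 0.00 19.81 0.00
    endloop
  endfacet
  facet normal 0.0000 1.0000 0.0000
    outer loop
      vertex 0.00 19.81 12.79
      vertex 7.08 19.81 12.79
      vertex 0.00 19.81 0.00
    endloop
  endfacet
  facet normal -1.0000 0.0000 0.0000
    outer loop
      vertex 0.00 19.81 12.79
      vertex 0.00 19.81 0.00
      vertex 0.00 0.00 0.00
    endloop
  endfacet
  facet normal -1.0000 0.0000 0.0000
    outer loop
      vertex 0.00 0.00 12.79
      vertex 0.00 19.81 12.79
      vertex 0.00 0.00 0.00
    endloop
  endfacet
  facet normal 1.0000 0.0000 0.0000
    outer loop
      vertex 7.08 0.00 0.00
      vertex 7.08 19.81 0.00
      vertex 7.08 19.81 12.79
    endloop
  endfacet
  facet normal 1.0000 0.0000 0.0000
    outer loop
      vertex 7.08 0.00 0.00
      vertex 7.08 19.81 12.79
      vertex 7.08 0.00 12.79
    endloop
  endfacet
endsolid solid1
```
; perimeter-only toolpath
G21 ; units = mm
G90 ; absolute positioning
G28 ; home
; layer 1
G0 Z2.56
G0 X0.00 Y0.00
G1 X7.08 Y0.00
G1 X7.08 Y19.81
G1 X0.00 Y19.81
G1 X0.00 Y0.00
; layer 2
G0 Z5.12
G0 X0.00 Y0.00
G1 X7.08 Y0.00
G1 X7.08 Y19.81
G1 X0.00 Y19.81
G1 X0.00 Y0.00
; layer 3
G0 Z7.67
G0 X0.00 Y0.00
G1 X7.08 Y0.00
G1 X7.08 Y19.81
G1 X0.00 Y19.81
G1 X0.00 Y0.00
; layer 4
G0 Z10.23
G0 X0.00 Y0.00
G1 X7.08 Y0.00
G1 X7.08 Y19.81
G1 X0.00 Y19.81
G1 X0.00 Y0.00
; layer 5
G0 Z12.79
G0 X0.00 Y0.00
G1 X7.08 Y0.00
G1 X7.08 Y19.81
G1 X0.00 Y19.81
G1 X0.00 Y0.00
M2 ; end

The solid is a rectangular box, roughly 7.08 × 19.8 mm footprint and 12.8 mm tall. Slicing at Δz = 2.56 mm — 5 equal slices spanning the solid's height, so layer i sits at z = i·h/5 — gives 5 non-empty perimeters. Each is a 4-segment closed polygon; G0 lifts to the layer z and rapids to the start vertex, then G1 traces the edges.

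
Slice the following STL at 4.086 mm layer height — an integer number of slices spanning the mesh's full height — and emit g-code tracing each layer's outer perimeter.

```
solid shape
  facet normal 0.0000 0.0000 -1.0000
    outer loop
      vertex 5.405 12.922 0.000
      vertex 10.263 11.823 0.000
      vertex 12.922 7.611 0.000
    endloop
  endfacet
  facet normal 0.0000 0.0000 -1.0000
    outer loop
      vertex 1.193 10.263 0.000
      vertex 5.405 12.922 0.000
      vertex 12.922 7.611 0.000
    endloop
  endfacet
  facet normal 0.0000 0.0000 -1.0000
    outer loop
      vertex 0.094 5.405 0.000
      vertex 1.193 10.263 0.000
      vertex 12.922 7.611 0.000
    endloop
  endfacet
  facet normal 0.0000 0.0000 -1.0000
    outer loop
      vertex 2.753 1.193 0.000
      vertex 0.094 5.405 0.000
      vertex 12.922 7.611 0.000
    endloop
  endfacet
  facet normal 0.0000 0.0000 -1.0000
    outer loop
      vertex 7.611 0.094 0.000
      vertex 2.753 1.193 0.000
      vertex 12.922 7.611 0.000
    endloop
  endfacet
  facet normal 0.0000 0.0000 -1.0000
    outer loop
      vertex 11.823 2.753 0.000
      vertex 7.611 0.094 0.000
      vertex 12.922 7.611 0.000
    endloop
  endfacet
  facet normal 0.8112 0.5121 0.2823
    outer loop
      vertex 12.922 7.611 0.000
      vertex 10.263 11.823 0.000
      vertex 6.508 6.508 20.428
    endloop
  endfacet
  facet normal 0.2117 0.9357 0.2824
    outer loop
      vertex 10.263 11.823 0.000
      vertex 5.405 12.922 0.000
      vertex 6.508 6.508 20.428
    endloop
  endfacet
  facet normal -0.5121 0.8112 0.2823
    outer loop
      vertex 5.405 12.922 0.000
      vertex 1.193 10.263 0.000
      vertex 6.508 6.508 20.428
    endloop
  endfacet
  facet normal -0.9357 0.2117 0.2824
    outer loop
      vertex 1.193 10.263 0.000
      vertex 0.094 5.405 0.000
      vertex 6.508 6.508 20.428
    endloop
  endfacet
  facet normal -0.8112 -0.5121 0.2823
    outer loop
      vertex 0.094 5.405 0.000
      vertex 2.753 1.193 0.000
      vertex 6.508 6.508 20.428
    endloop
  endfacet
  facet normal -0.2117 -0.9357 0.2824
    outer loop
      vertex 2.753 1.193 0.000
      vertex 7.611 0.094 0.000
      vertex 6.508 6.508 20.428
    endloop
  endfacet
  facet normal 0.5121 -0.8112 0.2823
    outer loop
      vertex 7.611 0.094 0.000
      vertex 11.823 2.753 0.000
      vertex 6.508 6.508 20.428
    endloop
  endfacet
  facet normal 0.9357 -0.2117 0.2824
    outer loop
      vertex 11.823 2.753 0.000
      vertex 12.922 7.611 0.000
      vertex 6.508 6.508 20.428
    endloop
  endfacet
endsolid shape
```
; perimeter-only toolpath
G21 ; units = mm
G90 ; absolute positioning
G28 ; home
; layer 1
G0 Z4.086
G0 X11.639 Y7.390
G1 X9.512 Y10.760
G1 X5.626 Y11.639
G1 X2.256 Y9.512
G1 X1.377 Y5.626
G1 X3.504 Y2.256
G1 X7.390 Y1.377
G1 X10.760 Y3.504
G1 X11.639 Y7.390
; layer 2
G0 Z8.171
G0 X10.356 Y7.170
G1 X8.761 Y9.697
G1 X5.846 Y10.356
G1 X3.319 Y8.761
G1 X2.660 Y5.846
G1 X4.255 Y3.319
G1 X7.170 Y2.660
G1 X9.697 Y4.255
G1 X10.356 Y7.170
; layer 3
G0 Z12.257
G0 X9.074 Y6.949
G1 X8.010 Y8.634
G1 X6.067 Y9.074
G1 X4.382 Y8.010
G1 X3.942 Y6.067
G1 X5.006 Y4.382
G1 X6.949 Y3.942
G1 X8.634 Y5.006
G1 X9.074 Y6.949
; layer 4
G0 Z16.342
G0 X7.791 Y6.729
G1 X7.259 Y7.571
G1 X6.287 Y7.791
G1 X5.445 Y7.259
G1 X5.225 Y6.287
G1 X5.757 Y5.445
G1 X6.729 Y5.225
G1 X7.571 Y5.757
G1 X7.791 Y6.729
M2 ; end

The solid is a regular 8-sided pyramid, base circumscribed radius ≈ 6.51 mm, apex at z ≈ 20.4 mm. Slicing at Δz = 4.086 mm — 5 equal slices spanning the solid's height, so layer i sits at z = i·h/5 — gives 4 non-empty perimeters. Each is a 8-segment closed polygon; G0 lifts to the layer z and rapids to the start vertex, then G1 traces the edges. The cross-section shrinks linearly with z (the slice at the apex is degenerate and omitted).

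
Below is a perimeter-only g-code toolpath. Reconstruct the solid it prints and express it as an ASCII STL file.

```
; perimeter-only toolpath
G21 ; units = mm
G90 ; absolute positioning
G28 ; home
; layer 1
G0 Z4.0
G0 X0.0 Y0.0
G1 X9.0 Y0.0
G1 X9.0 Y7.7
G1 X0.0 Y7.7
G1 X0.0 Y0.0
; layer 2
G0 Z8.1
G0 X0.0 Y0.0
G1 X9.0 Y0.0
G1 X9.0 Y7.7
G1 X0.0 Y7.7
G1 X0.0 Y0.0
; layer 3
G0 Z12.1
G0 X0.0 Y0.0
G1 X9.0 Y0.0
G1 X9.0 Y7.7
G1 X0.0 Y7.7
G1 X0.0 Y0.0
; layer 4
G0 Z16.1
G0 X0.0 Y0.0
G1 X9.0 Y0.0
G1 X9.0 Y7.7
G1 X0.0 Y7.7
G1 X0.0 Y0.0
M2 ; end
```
solid part
  facet normal 0.0000 0.0000 -1.0000
    outer loop
      vertex 9.0 7.7 0.0
      vertex 9.0 0.0 0.0
      vertex 0.0 0.0 0.0
    endloop
  endfacet
  facet normal 0.0000 0.0000 -1.0000
    outer loop
      vertex 0.0 7.7 0.0
      vertex 9.0 7.7 0.0
      vertex 0.0 0.0 0.0
    endloop
  endfacet
  facet normal 0.0000 0.0000 1.0000
    outer loop
      vertex 0.0 0.0 16.1
      vertex 9.0 0.0 16.1
      vertex 9.0 7.7 16.1
    endloop
  endfacet
  facet normal 0.0000 0.0000 1.0000
    outer loop
      vertex 0.0 0.0 16.1
      vertex 9.0 7.7 16.1
      vertex 0.0 7.7 16.1
    endloop
  endfacet
  facet normal 0.0000 -1.0000 0.0000
    outer loop
      vertex 0.0 0.0 0.0
      vertex 9.0 0.0 0.0
      vertex 9.0 0.0 16.1
    endloop
  endfacet
  facet normal 0.0000 -1.0000 0.0000
    outer loop
      vertex 0.0 0.0 0.0
      vertex 9.0 0.0 16.1
      vertex 0.0 0.0 16.1
    endloop
  endfacet
  facet normal 0.0000 1.0000 0.0000
    outer loop
      vertex 9.0 7.7 16.1
      vertex 9.0 7.7 0.0
      vertex 0.0 7.7 0.0
    endloop
  endfacet
  facet normal 0.0000 1.0000 0.0000
    outer loop
      vertex 0.0 7.7 16.1
      vertex 9.0 7.7 16.1
      vertex 0.0 7.7 0.0
    endloop
  endfacet
  facet normal -1.0000 0.0000 0.0000
    outer loop
      vertex 0.0 7.7 16.1
      vertex 0.0 7.7 0.0
      vertex 0.0 0.0 0.0
    endloop
  endfacet
  facet normal -1.0000 0.0000 0.0000
    outer loop
      vertex 0.0 0.0 16.1
      vertex 0.0 7.7 16.1
      vertex 0.0 0.0 0.0
    endloop
  endfacet
  facet normal 1.0000 0.0000 0.0000
    outer loop
      vertex 9.0 0.0 0.0
      vertex 9.0 7.7 0.0
      vertex 9.0 7.7 16.1
    endloop
  endfacet
  facet normal 1.0000 0.0000 0.0000
    outer loop
      vertex 9.0 0.0 0.0
      vertex 9.0 7.7 16.1
      vertex 9.0 0.0 16.1
    endloop
  endfacet
endsolid part

The G0 Z moves step by Δz≈4.0 mm. Every layer's G1 loop is the same polygon, so the solid is a straight extrusion of it from z=0 to z≈16.1. Closing with flat bottom and top caps and triangulating gives 12 facets — a rectangular box, roughly 9 × 7.7 mm footprint and 16.1 mm tall.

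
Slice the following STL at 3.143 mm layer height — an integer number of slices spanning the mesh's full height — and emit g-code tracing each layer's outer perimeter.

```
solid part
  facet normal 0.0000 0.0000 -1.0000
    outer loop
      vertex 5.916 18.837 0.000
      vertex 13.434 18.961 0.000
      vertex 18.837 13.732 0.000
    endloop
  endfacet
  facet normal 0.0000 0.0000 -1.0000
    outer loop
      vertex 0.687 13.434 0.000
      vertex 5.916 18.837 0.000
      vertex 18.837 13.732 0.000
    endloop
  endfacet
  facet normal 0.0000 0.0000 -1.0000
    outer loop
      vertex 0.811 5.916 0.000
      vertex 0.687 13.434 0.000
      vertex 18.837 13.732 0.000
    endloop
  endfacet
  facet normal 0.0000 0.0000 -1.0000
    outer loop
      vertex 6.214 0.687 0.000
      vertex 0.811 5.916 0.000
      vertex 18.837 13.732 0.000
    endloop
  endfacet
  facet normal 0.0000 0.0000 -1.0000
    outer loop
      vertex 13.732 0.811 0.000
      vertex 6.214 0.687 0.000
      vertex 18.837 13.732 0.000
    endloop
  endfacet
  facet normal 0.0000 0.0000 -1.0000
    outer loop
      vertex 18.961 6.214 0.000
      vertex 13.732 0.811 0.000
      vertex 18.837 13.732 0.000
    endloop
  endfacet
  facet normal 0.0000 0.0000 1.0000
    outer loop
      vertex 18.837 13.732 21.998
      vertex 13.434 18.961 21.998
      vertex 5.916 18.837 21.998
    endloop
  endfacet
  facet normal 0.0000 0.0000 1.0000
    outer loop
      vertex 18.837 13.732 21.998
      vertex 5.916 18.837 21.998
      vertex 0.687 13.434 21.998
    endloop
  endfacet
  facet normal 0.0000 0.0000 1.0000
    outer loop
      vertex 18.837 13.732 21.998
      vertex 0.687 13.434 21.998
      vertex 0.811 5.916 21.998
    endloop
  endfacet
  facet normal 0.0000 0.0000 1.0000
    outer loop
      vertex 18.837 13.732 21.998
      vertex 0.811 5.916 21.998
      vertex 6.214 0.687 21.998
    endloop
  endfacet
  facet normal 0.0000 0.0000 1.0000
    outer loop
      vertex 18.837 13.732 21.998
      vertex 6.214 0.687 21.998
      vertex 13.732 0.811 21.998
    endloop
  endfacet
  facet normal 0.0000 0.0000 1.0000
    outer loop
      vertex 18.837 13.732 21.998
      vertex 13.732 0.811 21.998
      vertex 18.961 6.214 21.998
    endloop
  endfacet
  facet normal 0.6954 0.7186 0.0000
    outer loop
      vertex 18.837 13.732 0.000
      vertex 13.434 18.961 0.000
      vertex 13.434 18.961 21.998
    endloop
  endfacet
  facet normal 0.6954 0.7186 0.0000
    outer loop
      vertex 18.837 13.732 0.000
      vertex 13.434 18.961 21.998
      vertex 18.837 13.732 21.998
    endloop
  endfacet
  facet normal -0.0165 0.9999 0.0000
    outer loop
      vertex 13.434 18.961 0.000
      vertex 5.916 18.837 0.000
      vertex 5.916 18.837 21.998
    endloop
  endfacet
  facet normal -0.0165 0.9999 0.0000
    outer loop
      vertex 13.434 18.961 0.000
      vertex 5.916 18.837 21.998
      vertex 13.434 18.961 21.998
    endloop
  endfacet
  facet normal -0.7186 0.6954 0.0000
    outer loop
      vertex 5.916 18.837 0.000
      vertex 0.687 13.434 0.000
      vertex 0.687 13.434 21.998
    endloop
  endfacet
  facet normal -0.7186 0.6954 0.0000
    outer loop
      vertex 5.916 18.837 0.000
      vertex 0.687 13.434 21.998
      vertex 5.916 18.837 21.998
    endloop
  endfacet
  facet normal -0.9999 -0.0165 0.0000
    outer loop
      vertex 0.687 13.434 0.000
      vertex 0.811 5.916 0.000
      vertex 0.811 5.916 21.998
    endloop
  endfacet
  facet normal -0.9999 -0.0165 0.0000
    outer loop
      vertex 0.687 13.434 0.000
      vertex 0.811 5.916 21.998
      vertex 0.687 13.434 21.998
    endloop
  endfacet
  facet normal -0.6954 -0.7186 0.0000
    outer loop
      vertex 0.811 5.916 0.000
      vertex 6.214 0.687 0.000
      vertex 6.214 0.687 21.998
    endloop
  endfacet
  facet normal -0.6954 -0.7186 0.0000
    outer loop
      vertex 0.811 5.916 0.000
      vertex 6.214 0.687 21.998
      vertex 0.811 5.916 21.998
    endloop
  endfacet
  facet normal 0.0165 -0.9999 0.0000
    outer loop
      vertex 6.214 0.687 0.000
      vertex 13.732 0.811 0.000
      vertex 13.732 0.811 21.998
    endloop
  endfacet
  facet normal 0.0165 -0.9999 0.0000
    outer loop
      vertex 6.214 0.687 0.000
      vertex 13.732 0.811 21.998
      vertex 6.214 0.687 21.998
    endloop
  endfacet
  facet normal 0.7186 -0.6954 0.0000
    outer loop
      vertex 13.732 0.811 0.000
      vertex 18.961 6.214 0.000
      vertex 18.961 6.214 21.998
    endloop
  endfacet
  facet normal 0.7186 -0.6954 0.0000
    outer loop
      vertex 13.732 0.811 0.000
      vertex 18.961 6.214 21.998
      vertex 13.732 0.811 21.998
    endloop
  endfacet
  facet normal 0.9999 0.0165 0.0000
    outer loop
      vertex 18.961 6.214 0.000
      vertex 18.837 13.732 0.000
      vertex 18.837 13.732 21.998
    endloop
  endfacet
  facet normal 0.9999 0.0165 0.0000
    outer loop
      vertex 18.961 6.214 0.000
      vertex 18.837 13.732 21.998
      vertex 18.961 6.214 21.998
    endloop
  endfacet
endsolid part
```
; perimeter-only toolpath
G21 ; units = mm
G90 ; absolute positioning
G28 ; home
; layer 1
G0 Z3.143
G0 X18.837 Y13.732
G1 X13.434 Y18.961
G1 X5.916 Y18.837
G1 X0.687 Y13.434
G1 X0.811 Y5.916
G1 X6.214 Y0.687
G1 X13.732 Y0.811
G1 X18.961 Y6.214
G1 X18.837 Y13.732
; layer 2
G0 Z6.285
G0 X18.837 Y13.732
G1 X13.434 Y18.961
G1 X5.916 Y18.837
G1 X0.687 Y13.434
G1 X0.811 Y5.916
G1 X6.214 Y0.687
G1 X13.732 Y0.811
G1 X18.961 Y6.214
G1 X18.837 Y13.732
; layer 3
G0 Z9.428
G0 X18.837 Y13.732
G1 X13.434 Y18.961
G1 X5.916 Y18.837
G1 X0.687 Y13.434
G1 X0.811 Y5.916
G1 X6.214 Y0.687
G1 X13.732 Y0.811
G1 X18.961 Y6.214
G1 X18.837 Y13.732
; layer 4
G0 Z12.570
G0 X18.837 Y13.732
G1 X13.434 Y18.961
G1 X5.916 Y18.837
G1 X0.687 Y13.434
G1 X0.811 Y5.916
G1 X6.214 Y0.687
G1 X13.732 Y0.811
G1 X18.961 Y6.214
G1 X18.837 Y13.732
; layer 5
G0 Z15.713
G0 X18.837 Y13.732
G1 X13.434 Y18.961
G1 X5.916 Y18.837
G1 X0.687 Y13.434
G1 X0.811 Y5.916
G1 X6.214 Y0.687
G1 X13.732 Y0.811
G1 X18.961 Y6.214
G1 X18.837 Y13.732
; layer 6
G0 Z18.855
G0 X18.837 Y13.732
G1 X13.434 Y18.961
G1 X5.916 Y18.837
G1 X0.687 Y13.434
G1 X0.811 Y5.916
G1 X6.214 Y0.687
G1 X13.732 Y0.811
G1 X18.961 Y6.214
G1 X18.837 Y13.732
; layer 7
G0 Z21.998
G0 X18.837 Y13.732
G1 X13.434 Y18.961
G1 X5.916 Y18.837
G1 X0.687 Y13.434
G1 X0.811 Y5.916
G1 X6.214 Y0.687
G1 X13.732 Y0.811
G1 X18.961 Y6.214
G1 X18.837 Y13.732
M2 ; end

The solid is a regular 8-sided prism (a cylinder approximated with 8 flat sides), circumscribed radius ≈ 9.82 mm, height ≈ 22 mm. Slicing at Δz = 3.143 mm — 7 equal slices spanning the solid's height, so layer i sits at z = i·h/7 — gives 7 non-empty perimeters. Each is a 8-segment closed polygon; G0 lifts to the layer z and rapids to the start vertex, then G1 traces the edges.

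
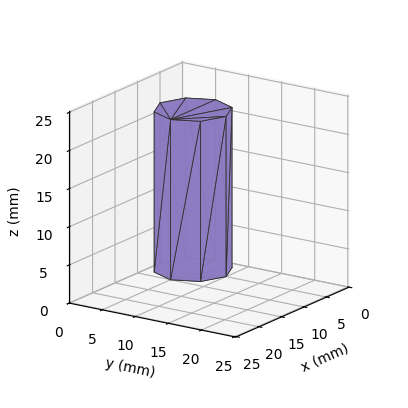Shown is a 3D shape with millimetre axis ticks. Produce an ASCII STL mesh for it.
Reading the render: the shape is a regular 8-sided prism (a cylinder approximated with 8 flat sides), circumscribed radius ≈ 5 mm, height ≈ 21 mm (dimensions read to the nearest mm from the axis ticks). For the STL, each face is triangulated and given an outward normal.

solid part
  facet normal 0.0000 0.0000 -1.0000
    outer loop
      vertex 5.0 10.0 0.0
      vertex 8.5 8.5 0.0
      vertex 10.0 5.0 0.0
    endloop
  endfacet
  facet normal 0.0000 0.0000 -1.0000
    outer loop
      vertex 1.5 8.5 0.0
      vertex 5.0 10.0 0.0
      vertex 10.0 5.0 0.0
    endloop
  endfacet
  facet normal 0.0000 0.0000 -1.0000
    outer loop
      vertex 0.0 5.0 0.0
      vertex 1.5 8.5 0.0
      vertex 10.0 5.0 0.0
    endloop
  endfacet
  facet normal 0.0000 0.0000 -1.0000
    outer loop
      vertex 1.5 1.5 0.0
      vertex 0.0 5.0 0.0
      vertex 10.0 5.0 0.0
    endloop
  endfacet
  facet normal 0.0000 0.0000 -1.0000
    outer loop
      vertex 5.0 0.0 0.0
      vertex 1.5 1.5 0.0
      vertex 10.0 5.0 0.0
    endloop
  endfacet
  facet normal 0.0000 0.0000 -1.0000
    outer loop
      vertex 8.5 1.5 0.0
      vertex 5.0 0.0 0.0
      vertex 10.0 5.0 0.0
    endloop
  endfacet
  facet normal 0.0000 0.0000 1.0000
    outer loop
      vertex 10.0 5.0 21.0
      vertex 8.5 8.5 21.0
      vertex 5.0 10.0 21.0
    endloop
  endfacet
  facet normal 0.0000 0.0000 1.0000
    outer loop
      vertex 10.0 5.0 21.0
      vertex 5.0 10.0 21.0
      vertex 1.5 8.5 21.0
    endloop
  endfacet
  facet normal 0.0000 0.0000 1.0000
    outer loop
      vertex 10.0 5.0 21.0
      vertex 1.5 8.5 21.0
      vertex 0.0 5.0 21.0
    endloop
  endfacet
  facet normal 0.0000 0.0000 1.0000
    outer loop
      vertex 10.0 5.0 21.0
      vertex 0.0 5.0 21.0
      vertex 1.5 1.5 21.0
    endloop
  endfacet
  facet normal 0.0000 0.0000 1.0000
    outer loop
      vertex 10.0 5.0 21.0
      vertex 1.5 1.5 21.0
      vertex 5.0 0.0 21.0
    endloop
  endfacet
  facet normal 0.0000 0.0000 1.0000
    outer loop
      vertex 10.0 5.0 21.0
      vertex 5.0 0.0 21.0
      vertex 8.5 1.5 21.0
    endloop
  endfacet
  facet normal 0.9191 0.3939 0.0000
    outer loop
      vertex 10.0 5.0 0.0
      vertex 8.5 8.5 0.0
      vertex 8.5 8.5 21.0
    endloop
  endfacet
  facet normal 0.9191 0.3939 0.0000
    outer loop
      vertex 10.0 5.0 0.0
      vertex 8.5 8.5 21.0
      vertex 10.0 5.0 21.0
    endloop
  endfacet
  facet normal 0.3939 0.9191 0.0000
    outer loop
      vertex 8.5 8.5 0.0
      vertex 5.0 10.0 0.0
      vertex 5.0 10.0 21.0
    endloop
  endfacet
  facet normal 0.3939 0.9191 0.0000
    outer loop
      vertex 8.5 8.5 0.0
      vertex 5.0 10.0 21.0
      vertex 8.5 8.5 21.0
    endloop
  endfacet
  facet normal -0.3939 0.9191 0.0000
    outer loop
      vertex 5.0 10.0 0.0
      vertex 1.5 8.5 0.0
      vertex 1.5 8.5 21.0
    endloop
  endfacet
  facet normal -0.3939 0.9191 0.0000
    outer loop
      vertex 5.0 10.0 0.0
      vertex 1.5 8.5 21.0
      vertex 5.0 10.0 21.0
    endloop
  endfacet
  facet normal -0.9191 0.3939 0.0000
    outer loop
      vertex 1.5 8.5 0.0
      vertex 0.0 5.0 0.0
      vertex 0.0 5.0 21.0
    endloop
  endfacet
  facet normal -0.9191 0.3939 0.0000
    outer loop
      vertex 1.5 8.5 0.0
      vertex 0.0 5.0 21.0
      vertex 1.5 8.5 21.0
    endloop
  endfacet
  facet normal -0.9191 -0.3939 0.0000
    outer loop
      vertex 0.0 5.0 0.0
      vertex 1.5 1.5 0.0
      vertex 1.5 1.5 21.0
    endloop
  endfacet
  facet normal -0.9191 -0.3939 0.0000
    outer loop
      vertex 0.0 5.0 0.0
      vertex 1.5 1.5 21.0
      vertex 0.0 5.0 21.0
    endloop
  endfacet
  facet normal -0.3939 -0.9191 0.0000
    outer loop
      vertex 1.5 1.5 0.0
      vertex 5.0 0.0 0.0
      vertex 5.0 0.0 21.0
    endloop
  endfacet
  facet normal -0.3939 -0.9191 0.0000
    outer loop
      vertex 1.5 1.5 0.0
      vertex 5.0 0.0 21.0
      vertex 1.5 1.5 21.0
    endloop
  endfacet
  facet normal 0.3939 -0.9191 0.0000
    outer loop
      vertex 5.0 0.0 0.0
      vertex 8.5 1.5 0.0
      vertex 8.5 1.5 21.0
    endloop
  endfacet
  facet normal 0.3939 -0.9191 0.0000
    outer loop
      vertex 5.0 0.0 0.0
      vertex 8.5 1.5 21.0
      vertex 5.0 0.0 21.0
    endloop
  endfacet
  facet normal 0.9191 -0.3939 0.0000
    outer loop
      vertex 8.5 1.5 0.0
      vertex 10.0 5.0 0.0
      vertex 10.0 5.0 21.0
    endloop
  endfacet
  facet normal 0.9191 -0.3939 0.0000
    outer loop
      vertex 8.5 1.5 0.0
      vertex 10.0 5.0 21.0
      vertex 8.5 1.5 21.0
    endloop
  endfacet
endsolid part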